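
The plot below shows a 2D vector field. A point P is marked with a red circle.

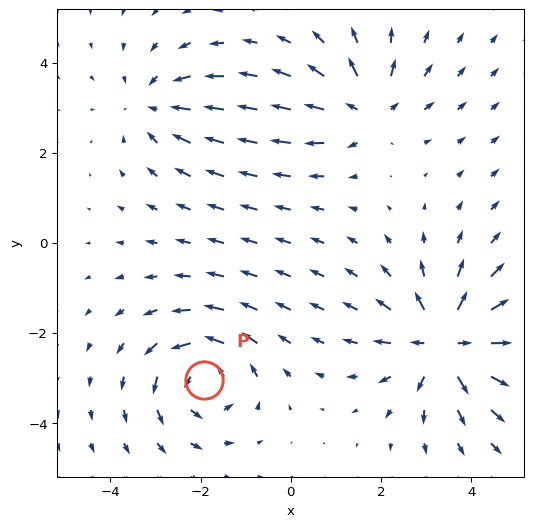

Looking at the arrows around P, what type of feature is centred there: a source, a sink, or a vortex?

vortex

At P (-1.9, -3.0) the arrows circulate counterclockwise. Divergence ≈0, curl about +5 — near-zero divergence with nonzero curl is a vortex.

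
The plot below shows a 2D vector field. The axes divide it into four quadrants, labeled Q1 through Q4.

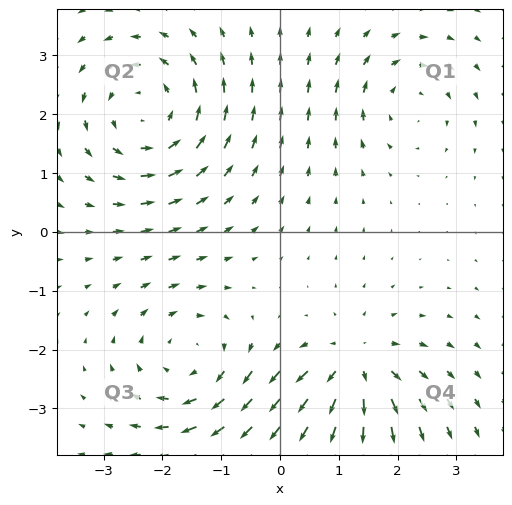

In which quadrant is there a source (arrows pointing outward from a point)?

Q4

The source sits at approximately (1.3, -2.3), which lies in quadrant Q4. The divergence there is about +5, positive as expected for a source.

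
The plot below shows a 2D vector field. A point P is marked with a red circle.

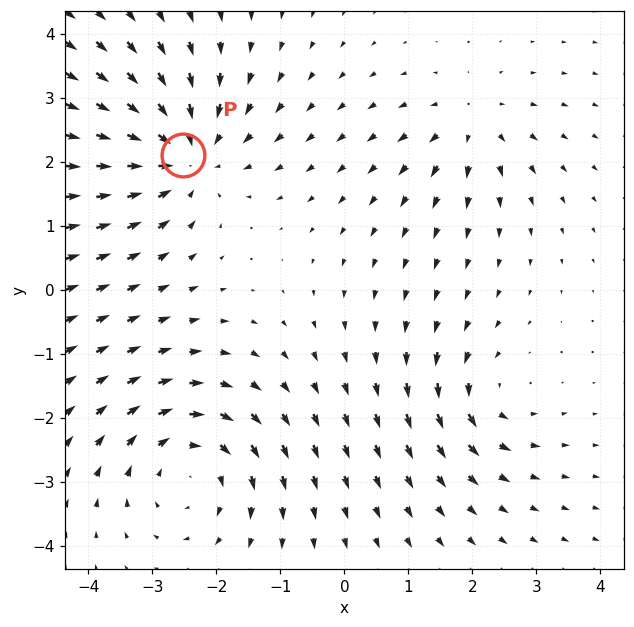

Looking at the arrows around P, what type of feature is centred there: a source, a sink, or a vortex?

At P (-2.5, 2.1) the arrows converge inward. Divergence about -5, curl ≈0 — negative divergence with near-zero curl is a sink.

sink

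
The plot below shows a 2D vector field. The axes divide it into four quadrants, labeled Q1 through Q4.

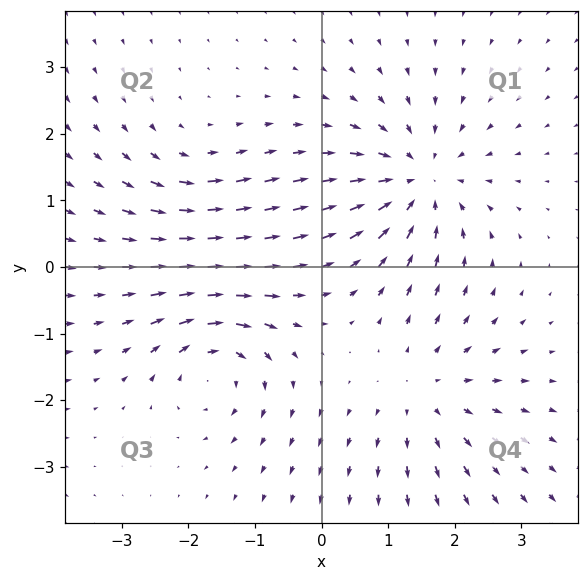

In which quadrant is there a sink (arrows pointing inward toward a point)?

The sink sits at approximately (1.4, 1.3), which lies in quadrant Q1. The divergence there is about -5, negative as expected for a sink.

Q1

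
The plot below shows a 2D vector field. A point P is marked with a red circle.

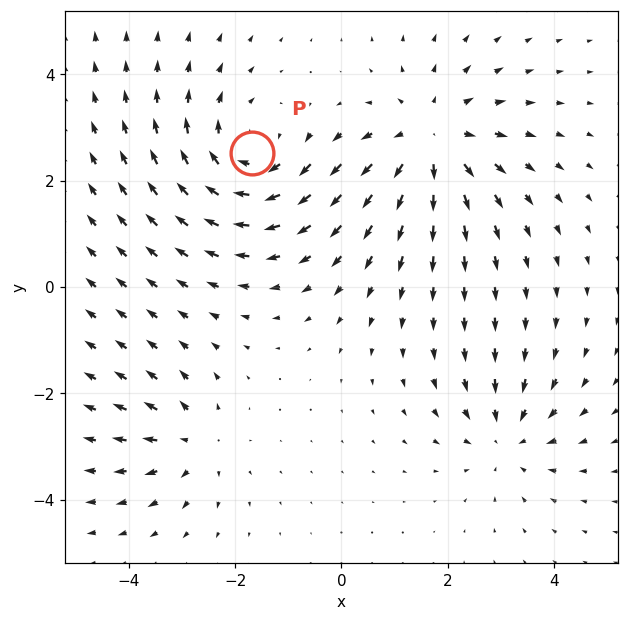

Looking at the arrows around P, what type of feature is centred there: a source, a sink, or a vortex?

At P (-1.7, 2.5) the arrows circulate clockwise. Divergence ≈0, curl about -4 — near-zero divergence with nonzero curl is a vortex.

vortex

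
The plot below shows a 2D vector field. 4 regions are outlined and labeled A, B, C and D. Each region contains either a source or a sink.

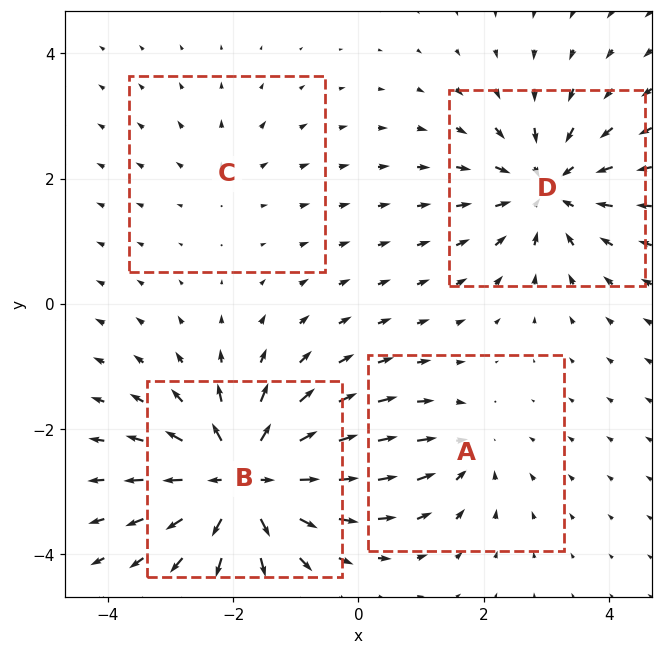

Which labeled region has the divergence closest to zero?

Divergence at each region's feature centre — A: about -3, B: about +8, C: about +2, D: about -6. Region C is closest to zero.

C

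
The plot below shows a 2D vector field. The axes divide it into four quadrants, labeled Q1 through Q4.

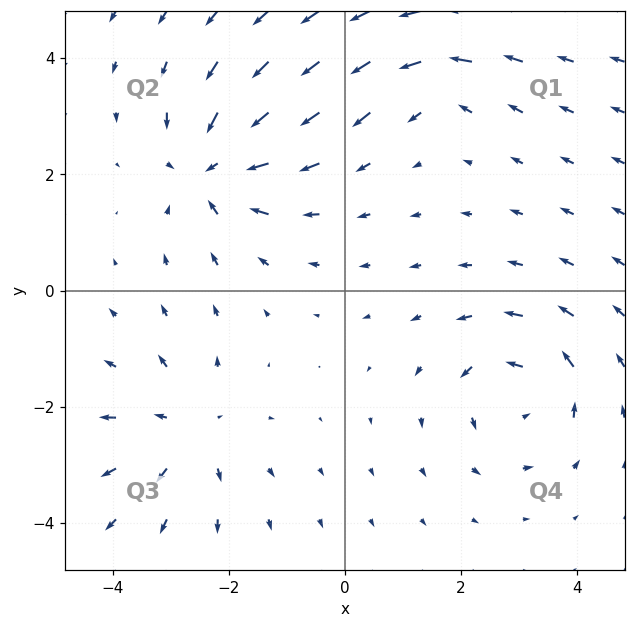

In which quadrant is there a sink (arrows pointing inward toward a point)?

Q2

The sink sits at approximately (-2.3, 2.1), which lies in quadrant Q2. The divergence there is about -6, negative as expected for a sink.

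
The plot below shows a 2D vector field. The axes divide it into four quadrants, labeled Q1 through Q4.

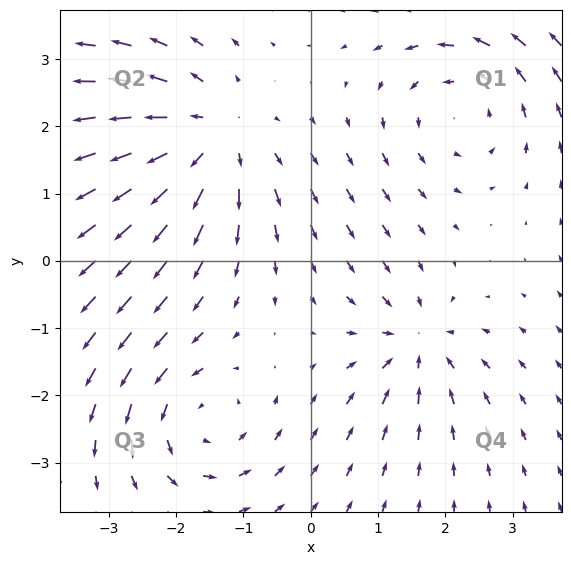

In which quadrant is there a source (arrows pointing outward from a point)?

The source sits at approximately (-1.5, 1.8), which lies in quadrant Q2. The divergence there is about +4, positive as expected for a source.

Q2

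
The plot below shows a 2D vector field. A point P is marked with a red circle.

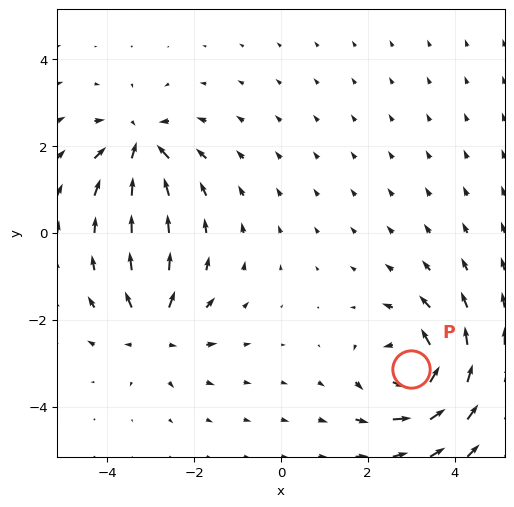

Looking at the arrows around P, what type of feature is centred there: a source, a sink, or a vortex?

vortex

At P (3.0, -3.1) the arrows circulate counterclockwise. Divergence ≈0, curl about +6 — near-zero divergence with nonzero curl is a vortex.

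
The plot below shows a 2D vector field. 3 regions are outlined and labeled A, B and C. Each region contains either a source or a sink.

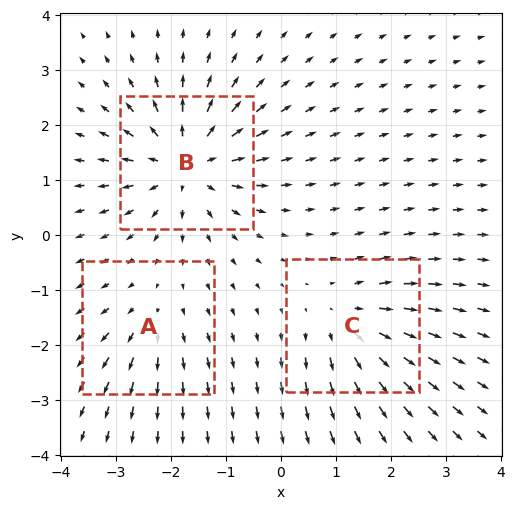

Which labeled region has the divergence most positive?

B

Divergence at each region's feature centre — A: about +2, B: about +6, C: about +4. Region B is most positive.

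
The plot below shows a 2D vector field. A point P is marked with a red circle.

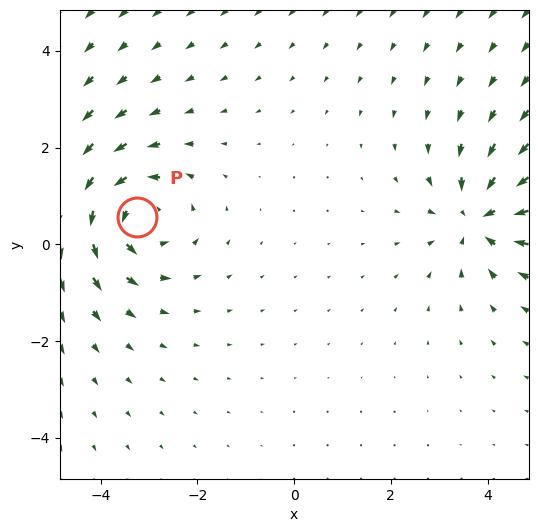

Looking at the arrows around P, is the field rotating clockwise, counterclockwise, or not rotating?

Near P at (-3.3, 0.6) the arrows circulate counterclockwise. The curl (z-component) there is about +5; positive curl means counterclockwise rotation.

counterclockwise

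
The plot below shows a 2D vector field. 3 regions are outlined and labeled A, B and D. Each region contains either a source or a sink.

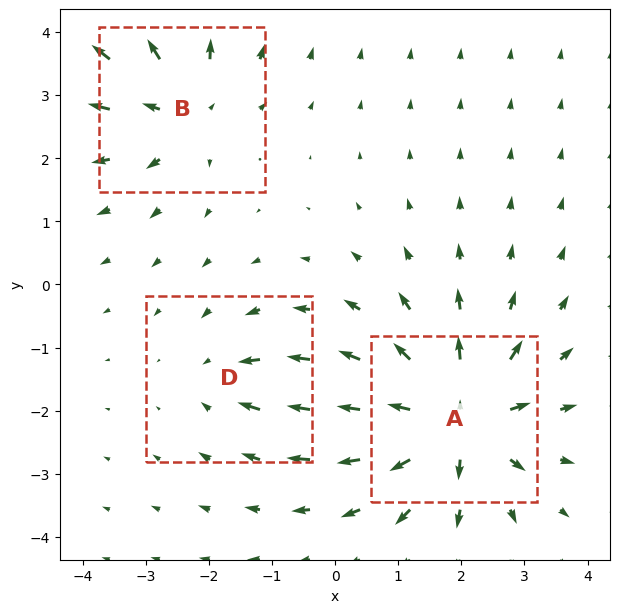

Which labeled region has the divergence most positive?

A

Divergence at each region's feature centre — A: about +6, B: about +4, D: about -2. Region A is most positive.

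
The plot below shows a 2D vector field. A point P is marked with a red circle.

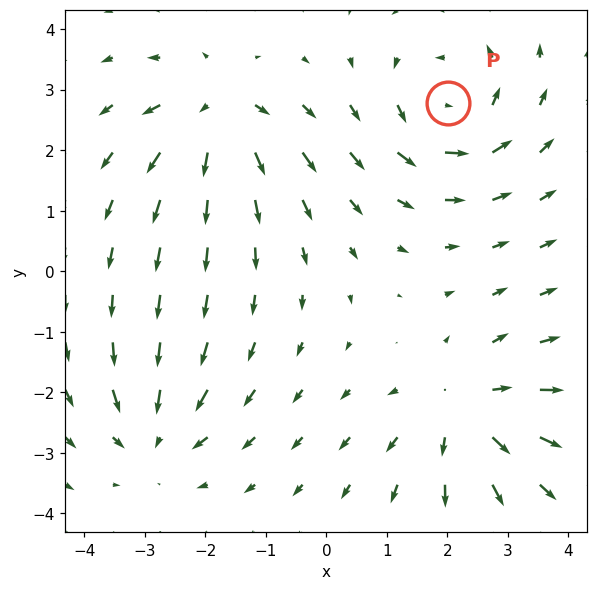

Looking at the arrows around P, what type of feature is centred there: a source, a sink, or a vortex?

vortex

At P (2.0, 2.8) the arrows circulate counterclockwise. Divergence ≈0, curl about +5 — near-zero divergence with nonzero curl is a vortex.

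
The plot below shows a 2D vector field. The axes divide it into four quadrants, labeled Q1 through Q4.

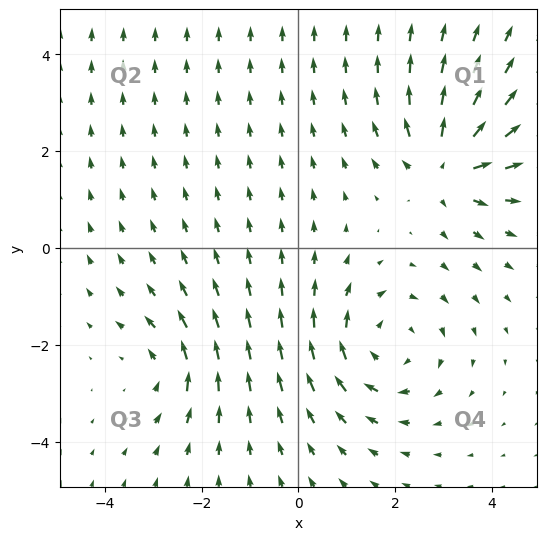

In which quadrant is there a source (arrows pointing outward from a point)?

The source sits at approximately (3.0, 1.7), which lies in quadrant Q1. The divergence there is about +5, positive as expected for a source.

Q1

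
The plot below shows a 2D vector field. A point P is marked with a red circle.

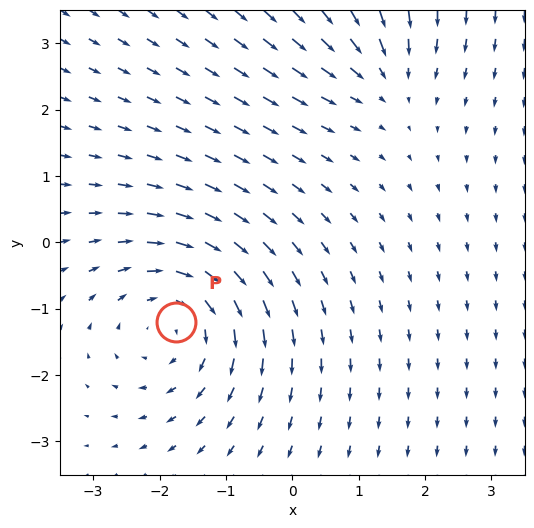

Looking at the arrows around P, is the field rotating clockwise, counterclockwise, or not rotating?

clockwise

Near P at (-1.8, -1.2) the arrows circulate clockwise. The curl (z-component) there is about -4; negative curl means clockwise rotation.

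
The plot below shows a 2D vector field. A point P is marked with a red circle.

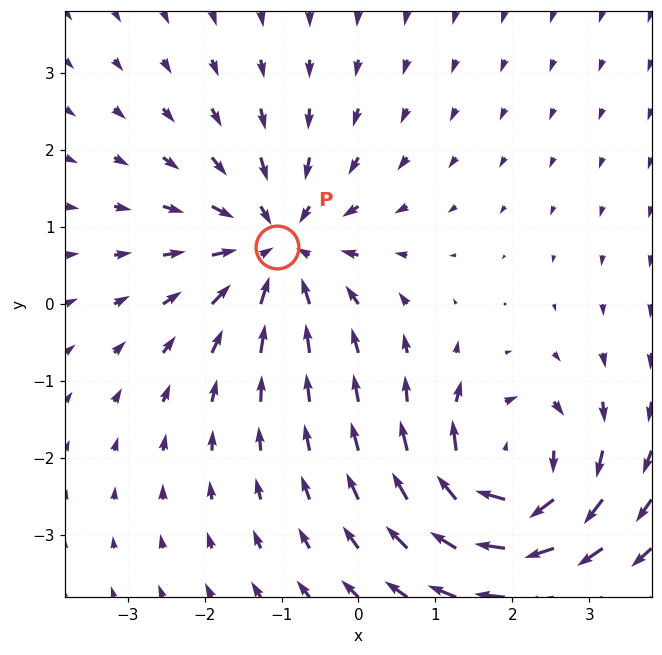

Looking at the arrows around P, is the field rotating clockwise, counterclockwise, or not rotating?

not rotating

Near P at (-1.1, 0.7) the arrows show no circulation. The curl there is ≈0.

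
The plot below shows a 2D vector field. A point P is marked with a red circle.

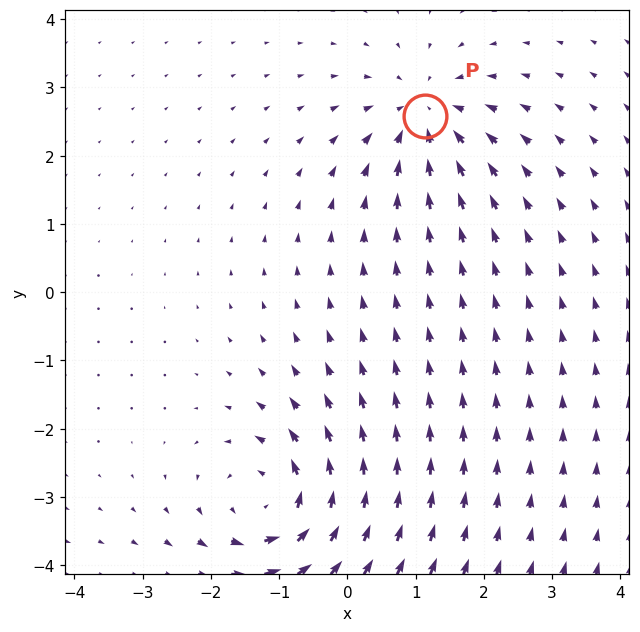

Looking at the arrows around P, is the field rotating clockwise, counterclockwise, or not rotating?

Near P at (1.1, 2.6) the arrows show no circulation. The curl there is ≈0.

not rotating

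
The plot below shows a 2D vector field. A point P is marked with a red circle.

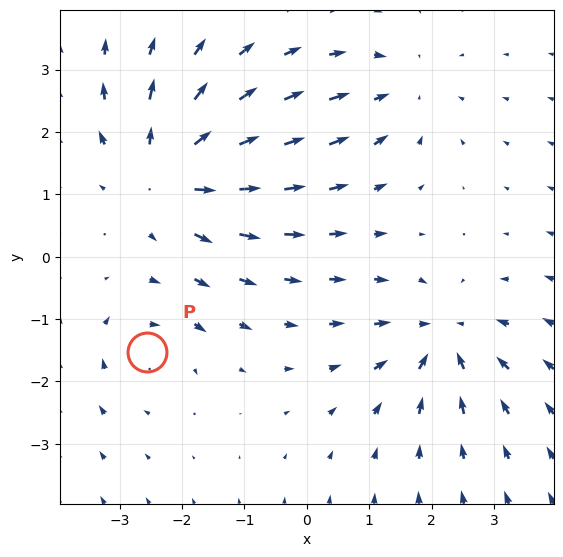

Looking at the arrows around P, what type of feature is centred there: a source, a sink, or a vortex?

At P (-2.6, -1.5) the arrows circulate clockwise. Divergence ≈0, curl about -3 — near-zero divergence with nonzero curl is a vortex.

vortex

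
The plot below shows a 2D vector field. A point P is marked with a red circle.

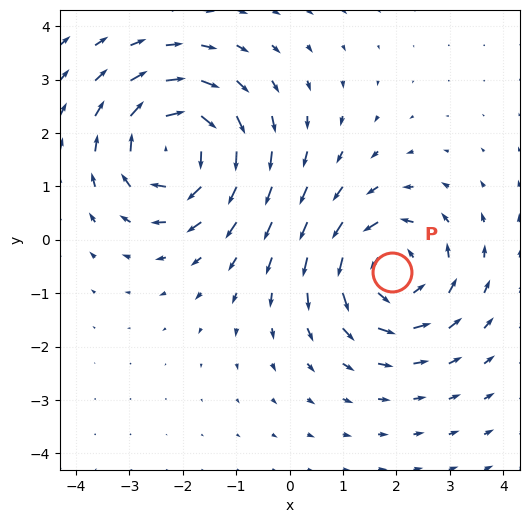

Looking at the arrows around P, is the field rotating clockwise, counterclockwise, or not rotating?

Near P at (1.9, -0.6) the arrows circulate counterclockwise. The curl (z-component) there is about +4; positive curl means counterclockwise rotation.

counterclockwise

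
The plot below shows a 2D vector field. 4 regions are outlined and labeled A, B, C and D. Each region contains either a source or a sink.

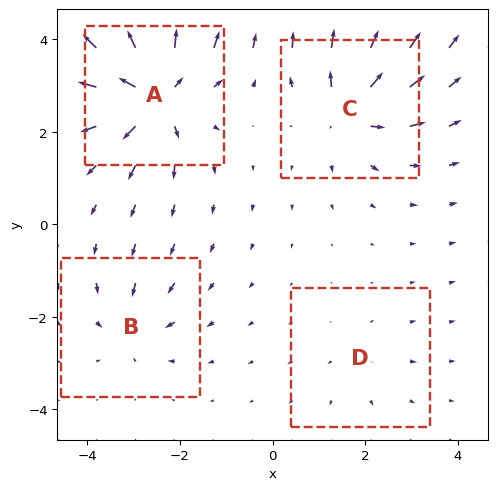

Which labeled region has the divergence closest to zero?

Divergence at each region's feature centre — A: about +8, B: about -4, C: about +6, D: about +2. Region D is closest to zero.

D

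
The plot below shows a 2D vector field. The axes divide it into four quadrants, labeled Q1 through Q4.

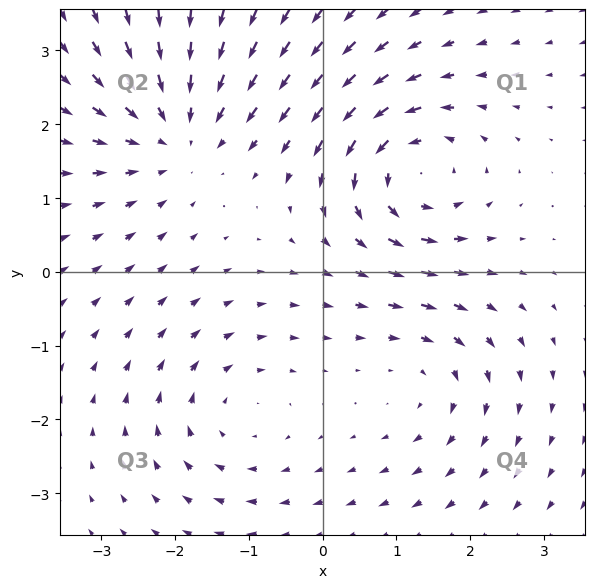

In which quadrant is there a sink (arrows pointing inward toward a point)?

The sink sits at approximately (-2.0, 1.9), which lies in quadrant Q2. The divergence there is about -4, negative as expected for a sink.

Q2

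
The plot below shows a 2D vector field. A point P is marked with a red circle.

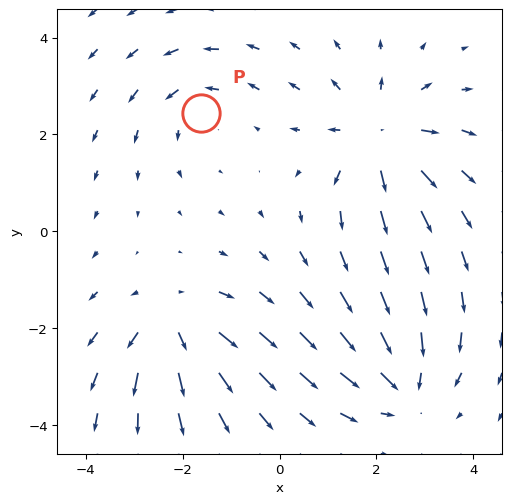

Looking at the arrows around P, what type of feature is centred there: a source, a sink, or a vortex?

At P (-1.6, 2.4) the arrows circulate counterclockwise. Divergence ≈0, curl about +3 — near-zero divergence with nonzero curl is a vortex.

vortex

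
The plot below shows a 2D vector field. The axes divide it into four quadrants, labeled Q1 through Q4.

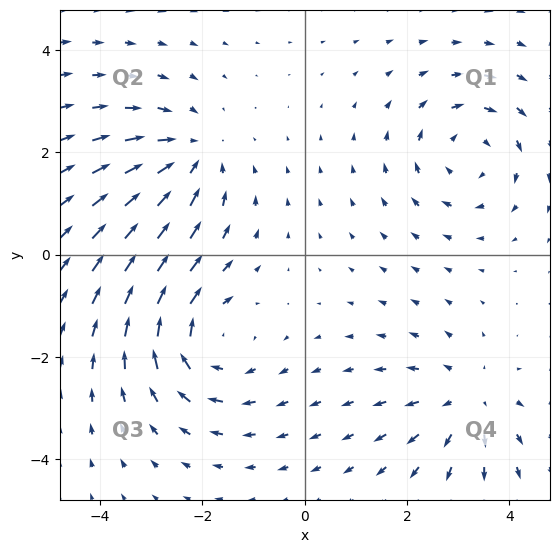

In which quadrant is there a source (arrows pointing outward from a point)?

The source sits at approximately (3.2, -2.9), which lies in quadrant Q4. The divergence there is about +3, positive as expected for a source.

Q4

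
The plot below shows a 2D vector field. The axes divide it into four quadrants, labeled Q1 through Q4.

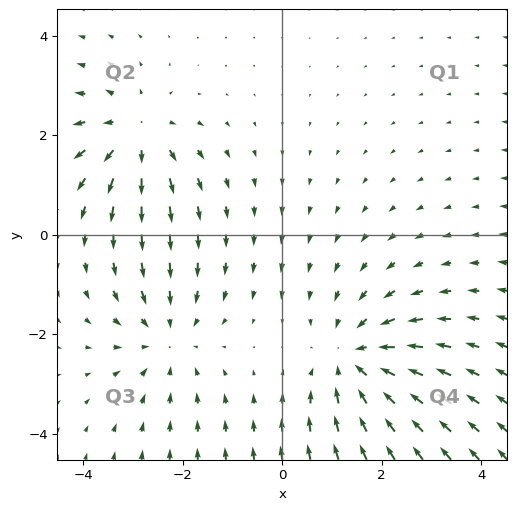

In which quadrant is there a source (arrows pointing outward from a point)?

Q2

The source sits at approximately (-2.9, 2.0), which lies in quadrant Q2. The divergence there is about +3, positive as expected for a source.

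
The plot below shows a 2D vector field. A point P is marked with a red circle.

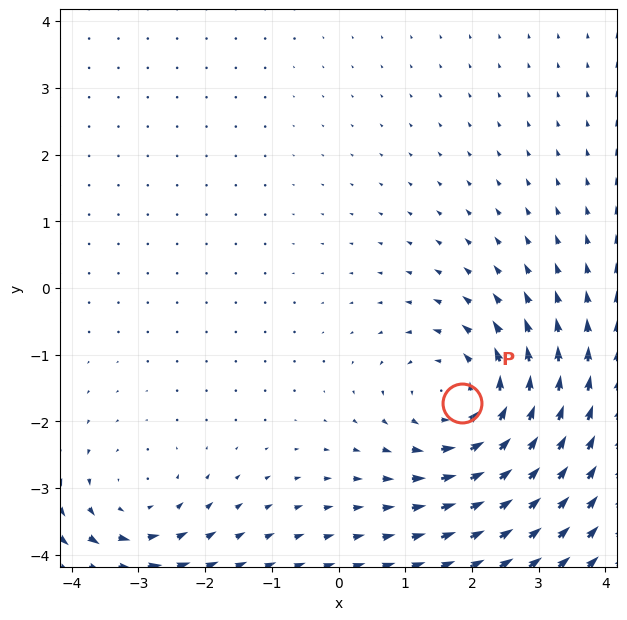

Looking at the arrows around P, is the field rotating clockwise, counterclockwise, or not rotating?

Near P at (1.9, -1.7) the arrows circulate counterclockwise. The curl (z-component) there is about +4; positive curl means counterclockwise rotation.

counterclockwise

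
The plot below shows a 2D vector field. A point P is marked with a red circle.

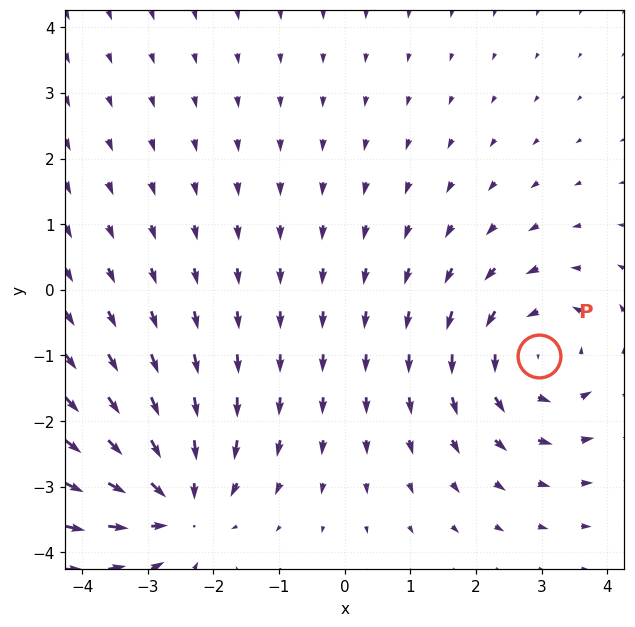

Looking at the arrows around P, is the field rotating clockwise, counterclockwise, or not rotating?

counterclockwise

Near P at (3.0, -1.0) the arrows circulate counterclockwise. The curl (z-component) there is about +4; positive curl means counterclockwise rotation.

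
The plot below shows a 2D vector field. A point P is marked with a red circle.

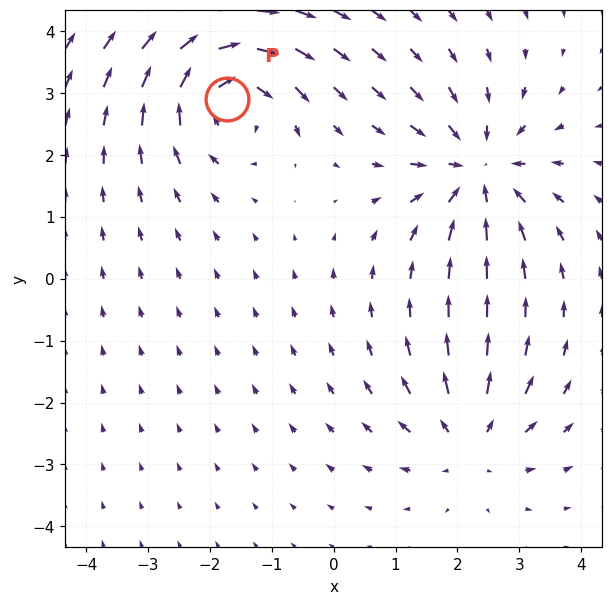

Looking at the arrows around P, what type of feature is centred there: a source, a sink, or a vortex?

vortex

At P (-1.7, 2.9) the arrows circulate clockwise. Divergence ≈0, curl about -4 — near-zero divergence with nonzero curl is a vortex.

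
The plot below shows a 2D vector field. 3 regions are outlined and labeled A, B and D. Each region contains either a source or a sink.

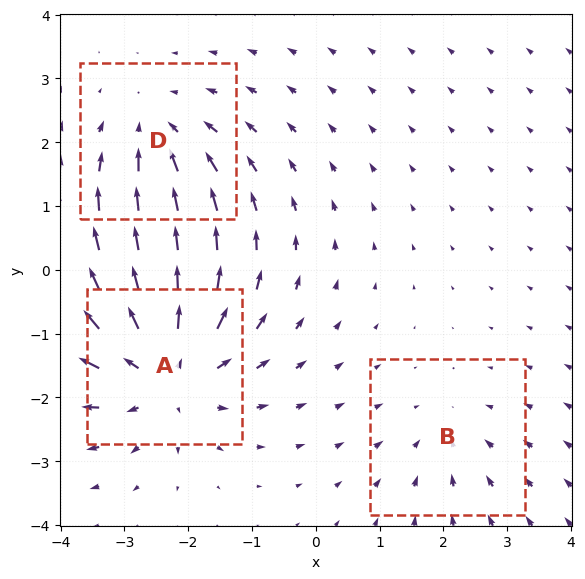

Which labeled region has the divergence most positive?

A

Divergence at each region's feature centre — A: about +4, B: about -2, D: about -3. Region A is most positive.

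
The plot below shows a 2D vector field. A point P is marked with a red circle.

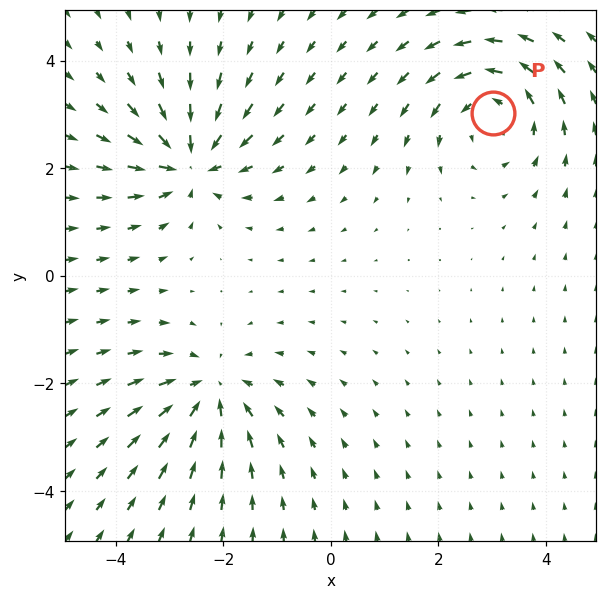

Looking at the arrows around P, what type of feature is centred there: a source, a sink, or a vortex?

At P (3.0, 3.0) the arrows circulate counterclockwise. Divergence ≈0, curl about +4 — near-zero divergence with nonzero curl is a vortex.

vortex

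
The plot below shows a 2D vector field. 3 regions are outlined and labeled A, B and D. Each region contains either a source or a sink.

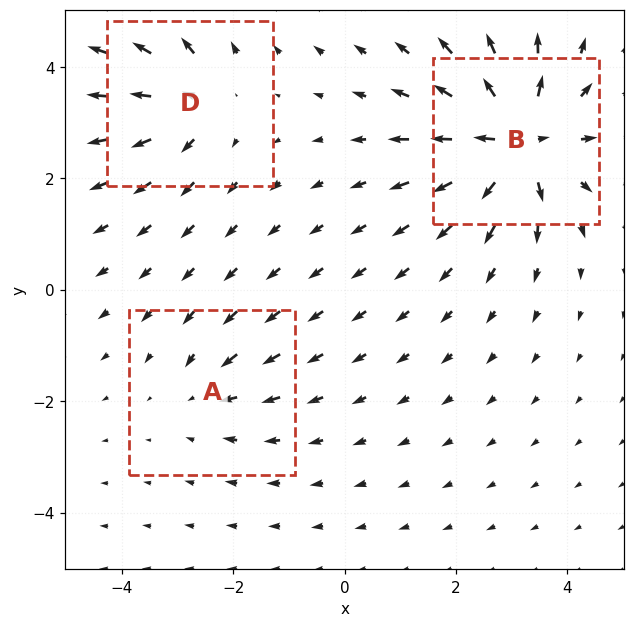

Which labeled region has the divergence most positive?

Divergence at each region's feature centre — A: about -2, B: about +6, D: about +4. Region B is most positive.

B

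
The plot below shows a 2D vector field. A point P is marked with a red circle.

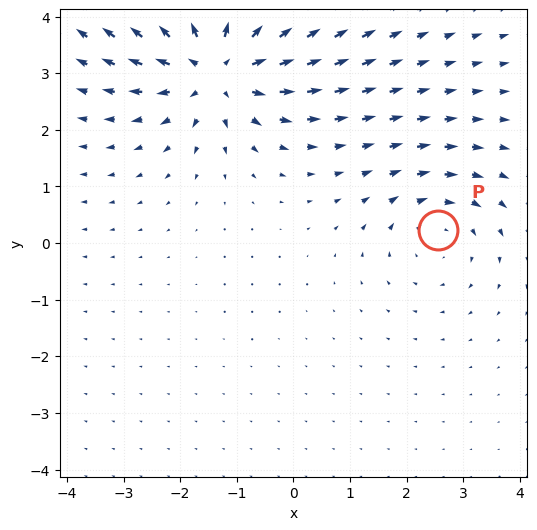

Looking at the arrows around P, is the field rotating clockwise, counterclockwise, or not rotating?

Near P at (2.6, 0.2) the arrows circulate clockwise. The curl (z-component) there is about -2; negative curl means clockwise rotation.

clockwise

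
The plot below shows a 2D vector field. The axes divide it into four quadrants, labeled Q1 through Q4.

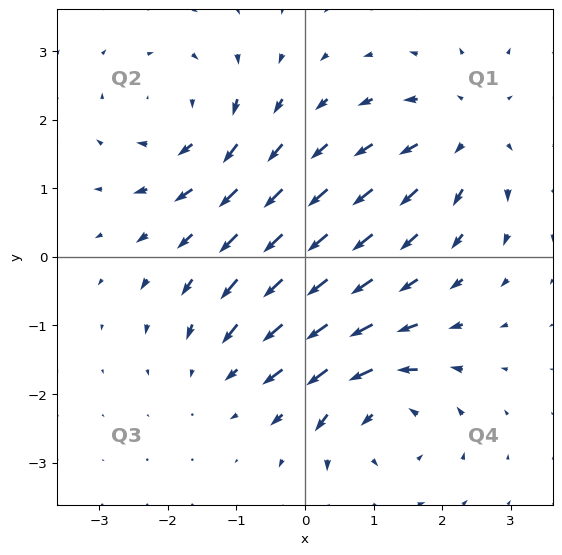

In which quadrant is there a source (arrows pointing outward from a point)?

The source sits at approximately (2.4, 1.8), which lies in quadrant Q1. The divergence there is about +4, positive as expected for a source.

Q1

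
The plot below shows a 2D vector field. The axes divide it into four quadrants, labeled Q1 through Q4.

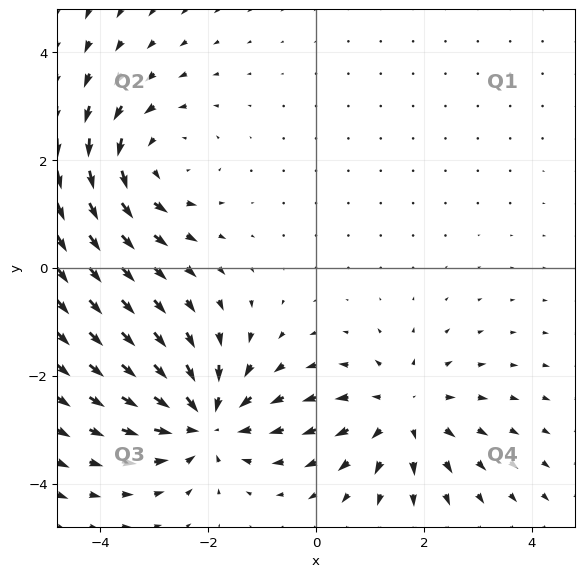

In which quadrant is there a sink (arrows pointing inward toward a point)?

Q3

The sink sits at approximately (-2.0, -2.8), which lies in quadrant Q3. The divergence there is about -5, negative as expected for a sink.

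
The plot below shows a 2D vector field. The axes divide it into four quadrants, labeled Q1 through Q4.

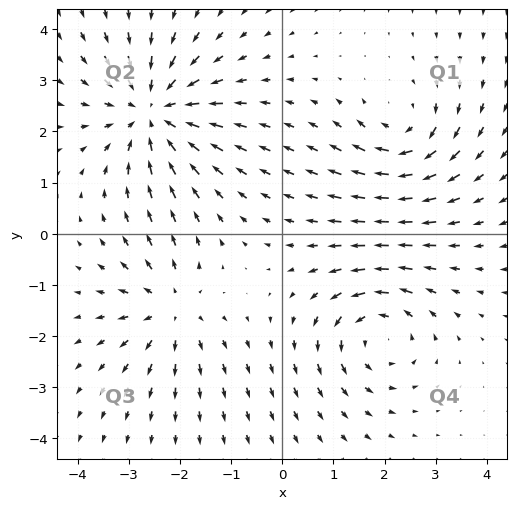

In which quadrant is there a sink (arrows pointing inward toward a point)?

Q2

The sink sits at approximately (-2.5, 2.4), which lies in quadrant Q2. The divergence there is about -4, negative as expected for a sink.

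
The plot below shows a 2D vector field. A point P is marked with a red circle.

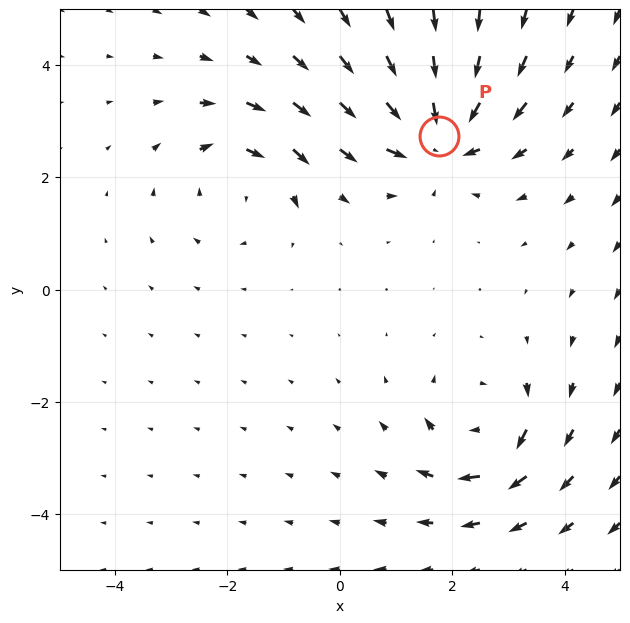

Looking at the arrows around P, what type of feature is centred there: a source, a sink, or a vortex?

sink

At P (1.8, 2.7) the arrows converge inward. Divergence about -6, curl ≈0 — negative divergence with near-zero curl is a sink.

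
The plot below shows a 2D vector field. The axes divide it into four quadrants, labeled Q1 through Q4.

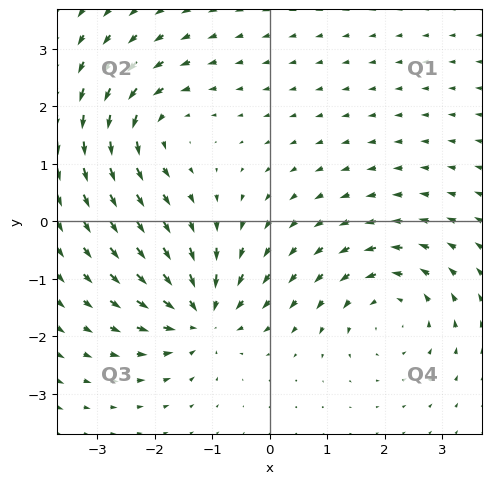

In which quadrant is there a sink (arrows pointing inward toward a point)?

The sink sits at approximately (-1.2, -1.6), which lies in quadrant Q3. The divergence there is about -6, negative as expected for a sink.

Q3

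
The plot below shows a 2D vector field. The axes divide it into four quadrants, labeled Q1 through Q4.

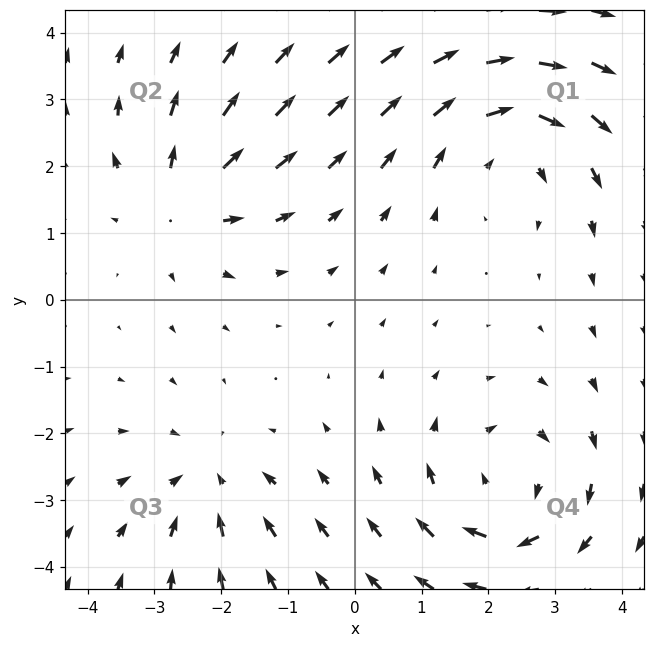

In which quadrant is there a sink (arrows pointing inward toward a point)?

Q3

The sink sits at approximately (-2.2, -2.7), which lies in quadrant Q3. The divergence there is about -3, negative as expected for a sink.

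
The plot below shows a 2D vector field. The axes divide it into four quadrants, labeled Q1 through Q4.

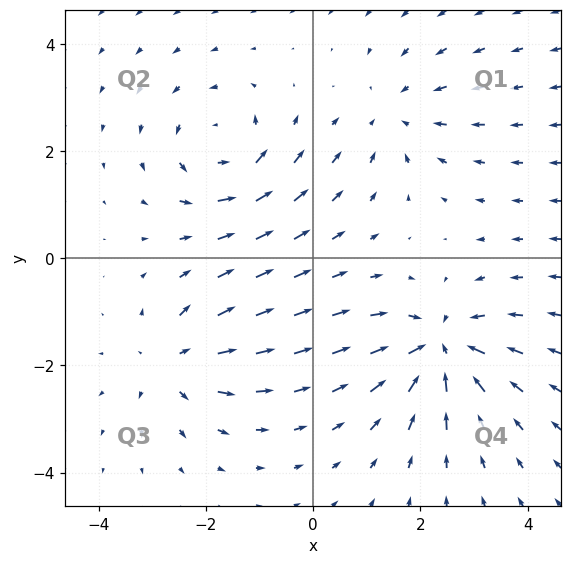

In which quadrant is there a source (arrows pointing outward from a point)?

The source sits at approximately (-2.6, -2.0), which lies in quadrant Q3. The divergence there is about +4, positive as expected for a source.

Q3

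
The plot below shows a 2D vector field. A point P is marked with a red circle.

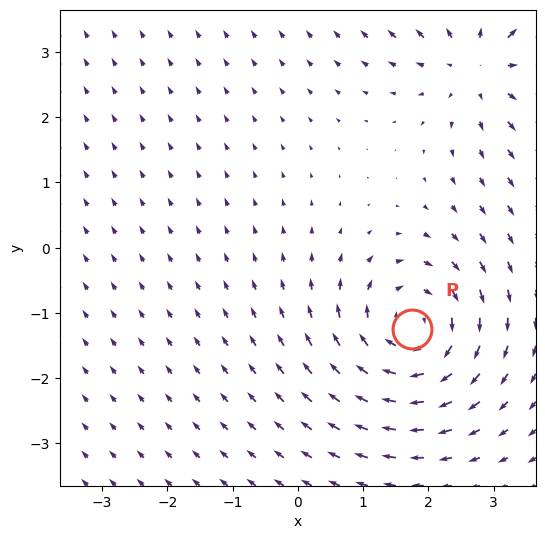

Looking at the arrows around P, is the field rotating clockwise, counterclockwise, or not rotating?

clockwise

Near P at (1.8, -1.3) the arrows circulate clockwise. The curl (z-component) there is about -6; negative curl means clockwise rotation.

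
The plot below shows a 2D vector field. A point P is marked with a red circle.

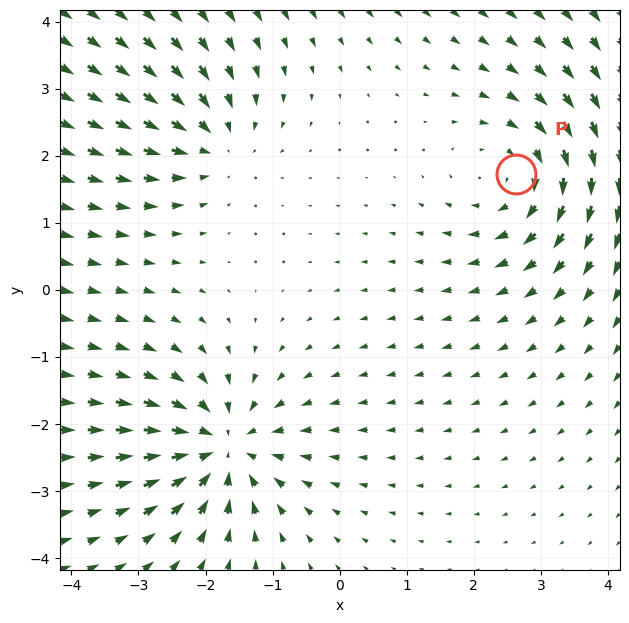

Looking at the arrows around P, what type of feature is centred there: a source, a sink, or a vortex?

vortex

At P (2.6, 1.7) the arrows circulate clockwise. Divergence ≈0, curl about -4 — near-zero divergence with nonzero curl is a vortex.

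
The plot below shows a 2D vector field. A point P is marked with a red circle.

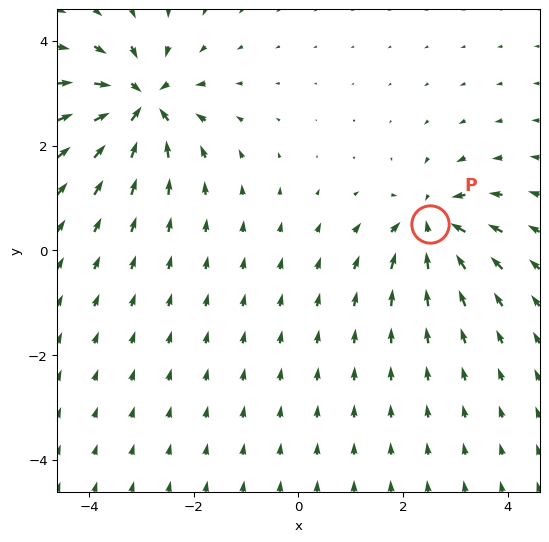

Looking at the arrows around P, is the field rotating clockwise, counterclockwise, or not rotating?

not rotating

Near P at (2.5, 0.5) the arrows show no circulation. The curl there is ≈0.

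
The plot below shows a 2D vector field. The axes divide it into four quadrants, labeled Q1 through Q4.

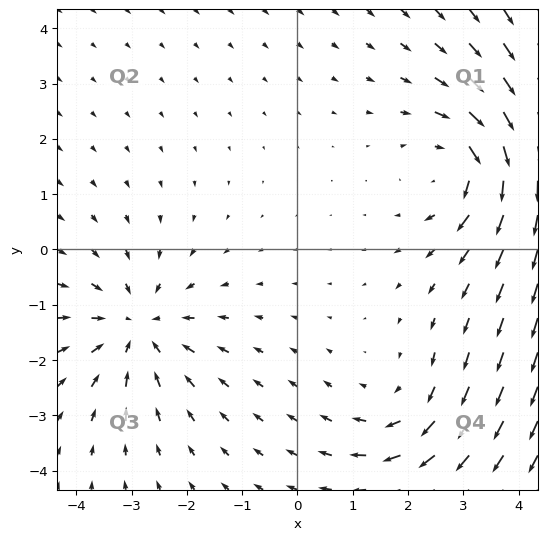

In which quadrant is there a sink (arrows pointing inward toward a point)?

The sink sits at approximately (-2.9, -1.4), which lies in quadrant Q3. The divergence there is about -4, negative as expected for a sink.

Q3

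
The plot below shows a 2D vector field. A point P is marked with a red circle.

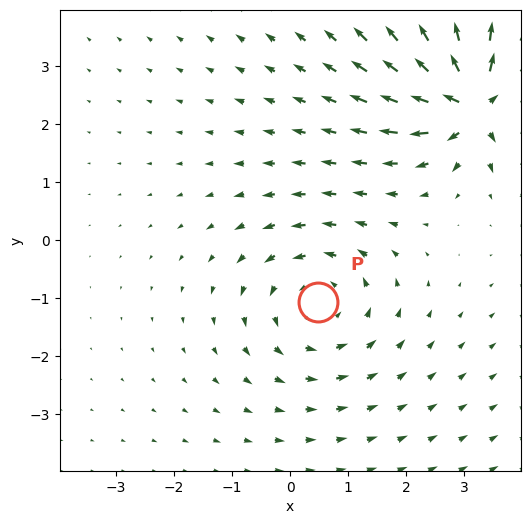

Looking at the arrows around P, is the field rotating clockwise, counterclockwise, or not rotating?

counterclockwise

Near P at (0.5, -1.1) the arrows circulate counterclockwise. The curl (z-component) there is about +3; positive curl means counterclockwise rotation.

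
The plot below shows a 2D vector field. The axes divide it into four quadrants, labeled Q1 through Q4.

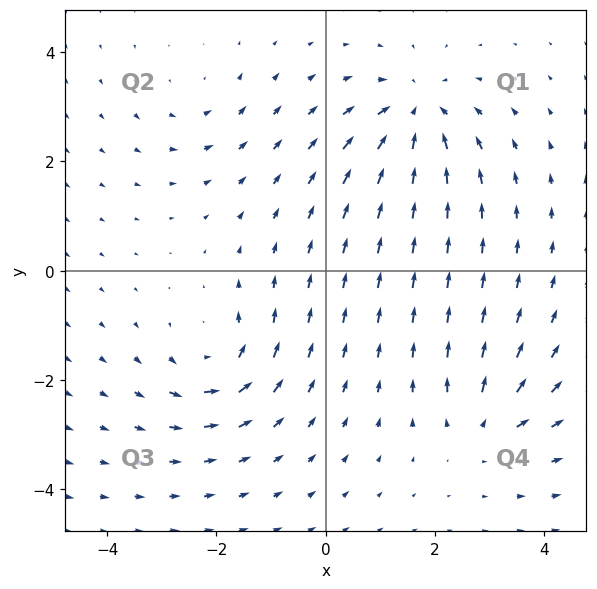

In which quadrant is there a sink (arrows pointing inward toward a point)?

Q1

The sink sits at approximately (1.7, 2.9), which lies in quadrant Q1. The divergence there is about -5, negative as expected for a sink.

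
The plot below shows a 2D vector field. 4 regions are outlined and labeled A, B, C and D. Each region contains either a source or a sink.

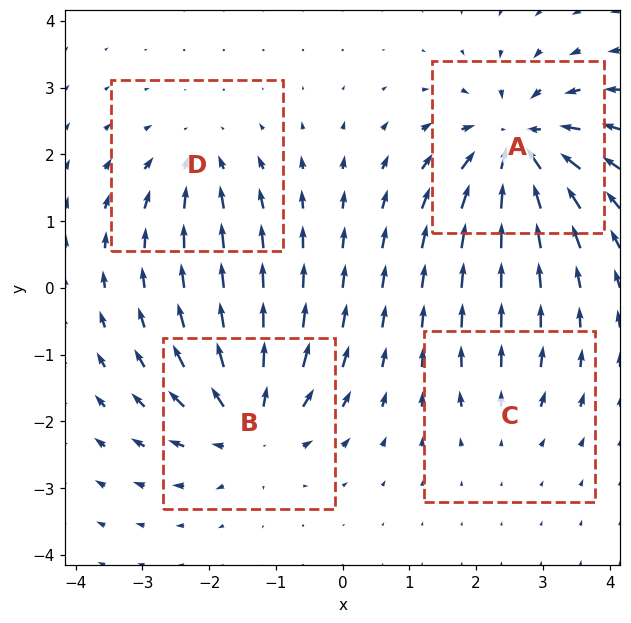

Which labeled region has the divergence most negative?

Divergence at each region's feature centre — A: about -8, B: about +6, C: about +3, D: about -4. Region A is most negative.

A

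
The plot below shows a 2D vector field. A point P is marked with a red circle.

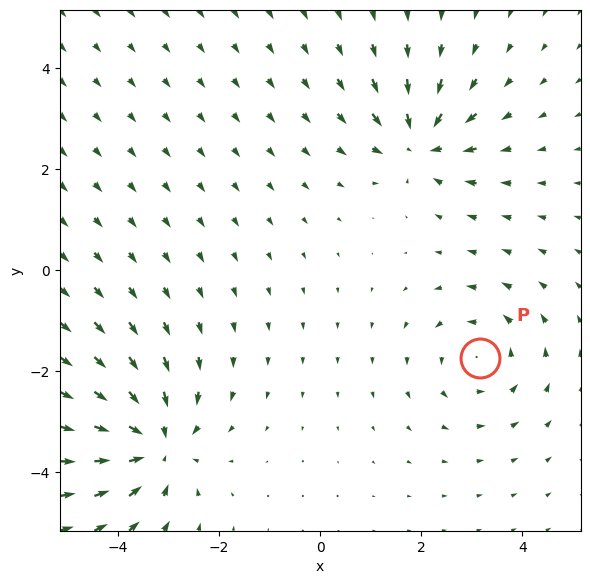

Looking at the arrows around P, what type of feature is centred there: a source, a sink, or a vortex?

vortex

At P (3.2, -1.7) the arrows circulate counterclockwise. Divergence ≈0, curl about +3 — near-zero divergence with nonzero curl is a vortex.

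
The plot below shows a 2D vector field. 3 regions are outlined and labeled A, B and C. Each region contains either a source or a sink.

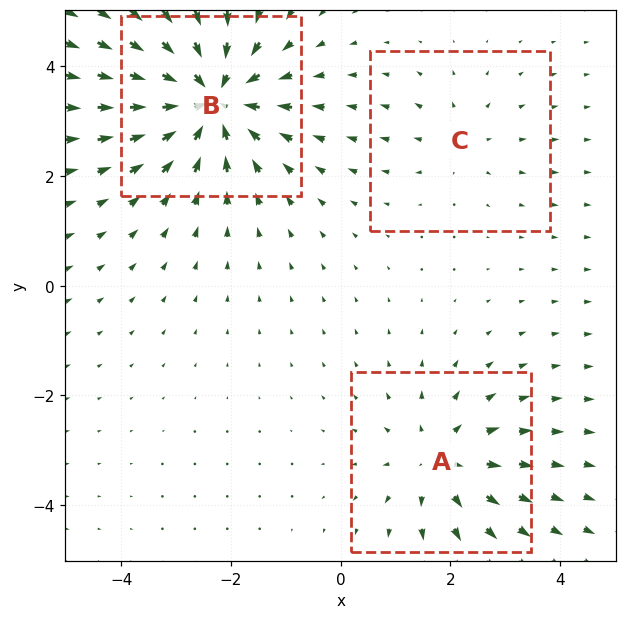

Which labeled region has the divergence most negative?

Divergence at each region's feature centre — A: about +3, B: about -5, C: about +2. Region B is most negative.

B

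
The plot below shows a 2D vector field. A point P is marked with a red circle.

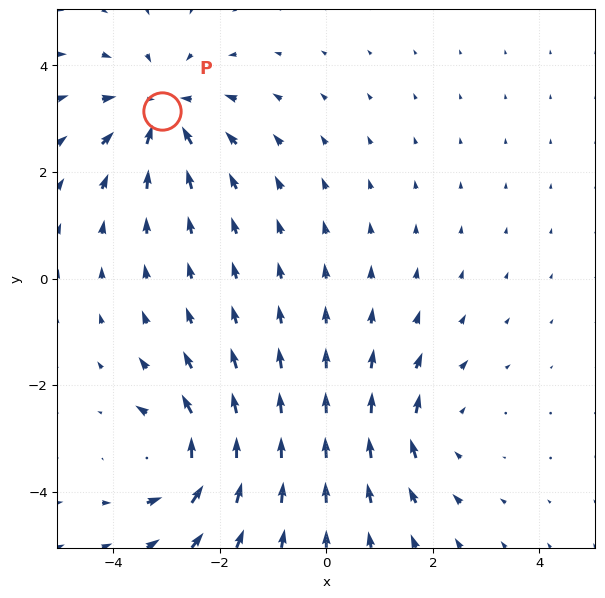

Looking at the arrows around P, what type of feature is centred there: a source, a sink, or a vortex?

At P (-3.1, 3.1) the arrows converge inward. Divergence about -5, curl ≈0 — negative divergence with near-zero curl is a sink.

sink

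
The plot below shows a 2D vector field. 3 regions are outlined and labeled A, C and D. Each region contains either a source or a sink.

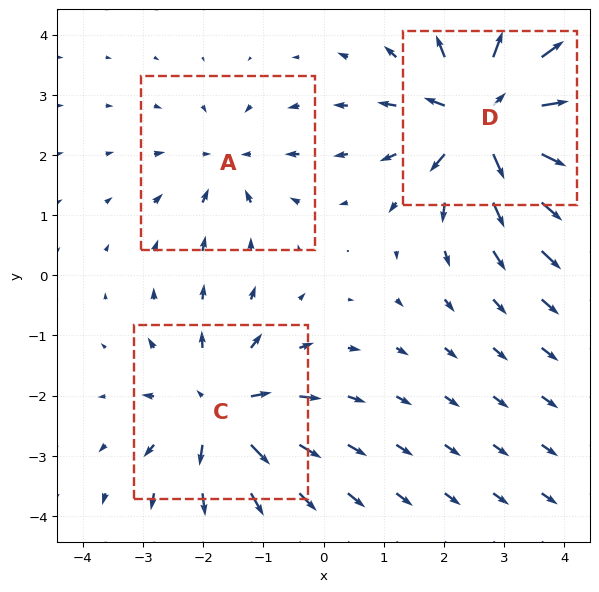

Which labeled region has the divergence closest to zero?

A

Divergence at each region's feature centre — A: about -2, C: about +4, D: about +6. Region A is closest to zero.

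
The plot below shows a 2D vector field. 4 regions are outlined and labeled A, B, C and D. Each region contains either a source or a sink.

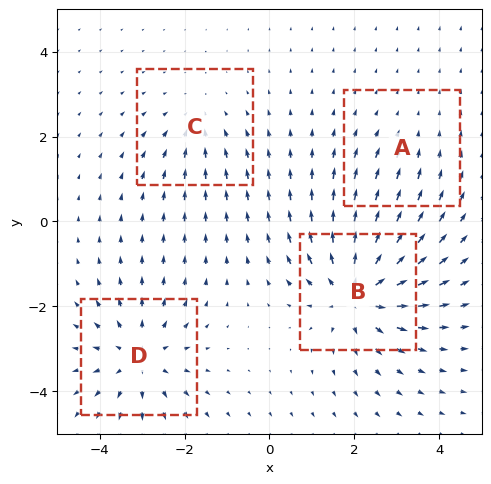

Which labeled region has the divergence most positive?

Divergence at each region's feature centre — A: about -2, B: about +7, C: about -3, D: about +5. Region B is most positive.

B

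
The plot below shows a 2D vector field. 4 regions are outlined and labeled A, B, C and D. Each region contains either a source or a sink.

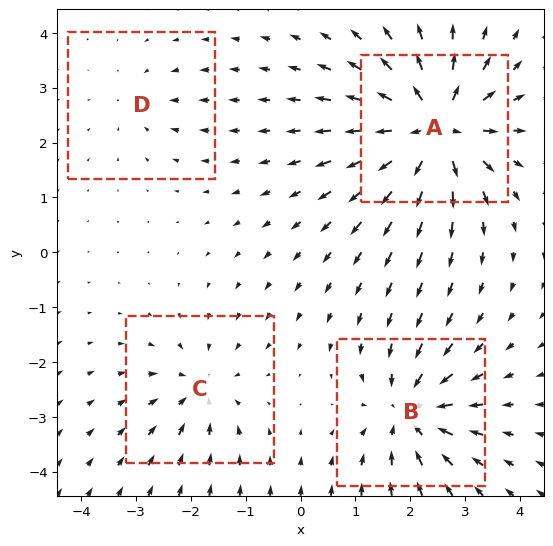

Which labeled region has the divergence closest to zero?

Divergence at each region's feature centre — A: about +8, B: about -6, C: about -4, D: about -2. Region D is closest to zero.

D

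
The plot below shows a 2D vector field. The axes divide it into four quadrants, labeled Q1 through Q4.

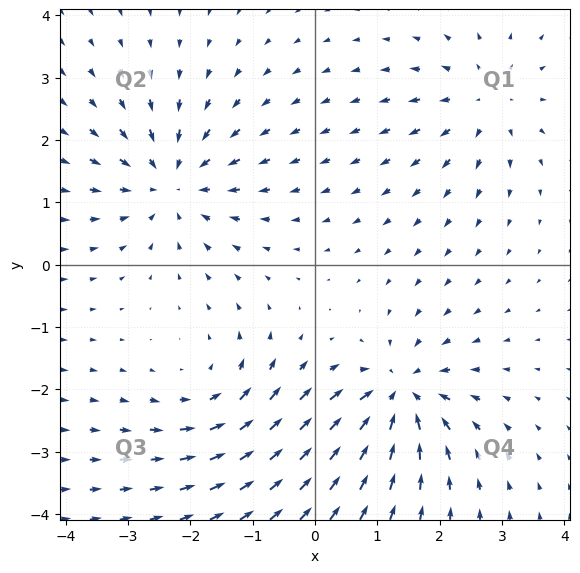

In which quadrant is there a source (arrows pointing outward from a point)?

The source sits at approximately (2.7, 2.6), which lies in quadrant Q1. The divergence there is about +4, positive as expected for a source.

Q1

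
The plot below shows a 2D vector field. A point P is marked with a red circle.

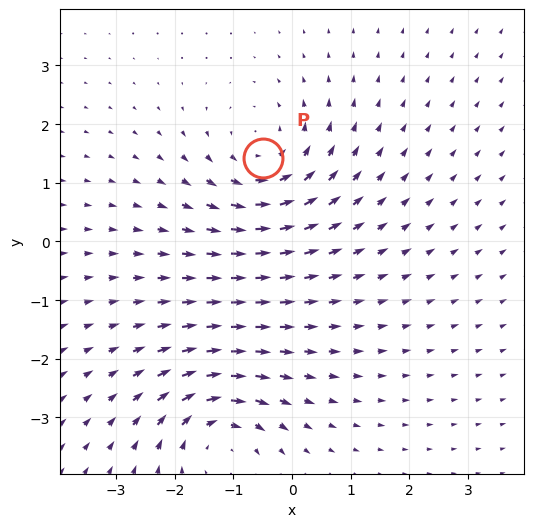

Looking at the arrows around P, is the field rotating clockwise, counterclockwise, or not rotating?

counterclockwise

Near P at (-0.5, 1.4) the arrows circulate counterclockwise. The curl (z-component) there is about +4; positive curl means counterclockwise rotation.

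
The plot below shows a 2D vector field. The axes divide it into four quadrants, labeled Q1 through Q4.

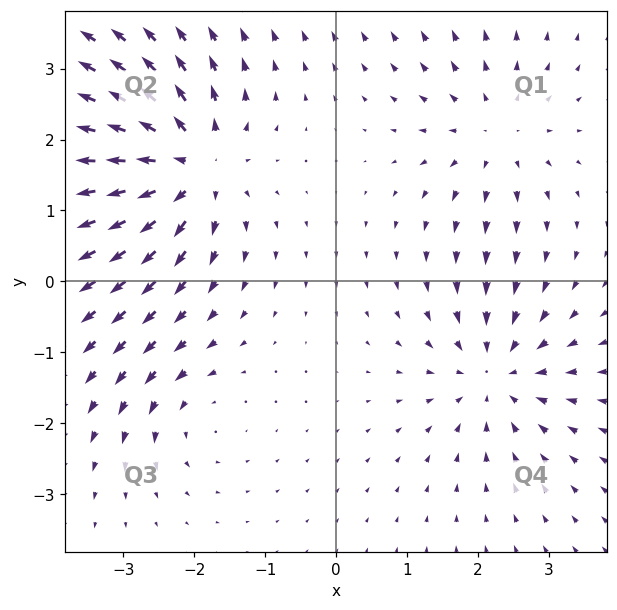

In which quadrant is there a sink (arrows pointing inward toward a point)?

The sink sits at approximately (2.2, -1.3), which lies in quadrant Q4. The divergence there is about -4, negative as expected for a sink.

Q4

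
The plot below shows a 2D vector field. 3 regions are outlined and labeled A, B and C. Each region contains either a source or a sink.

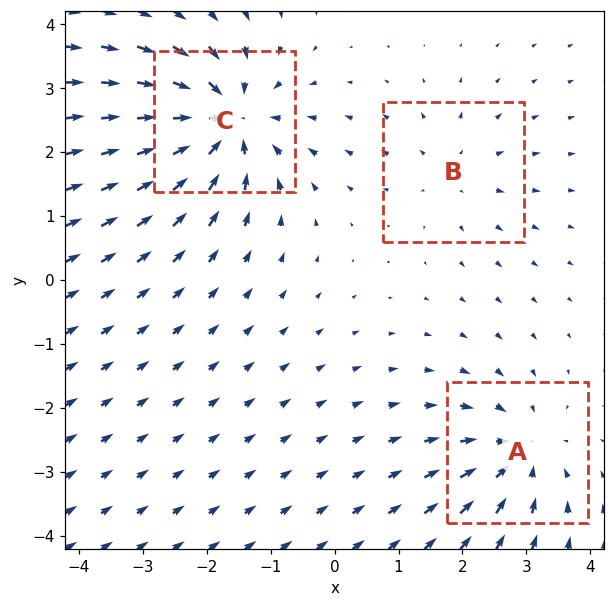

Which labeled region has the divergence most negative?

C

Divergence at each region's feature centre — A: about -4, B: about +2, C: about -5. Region C is most negative.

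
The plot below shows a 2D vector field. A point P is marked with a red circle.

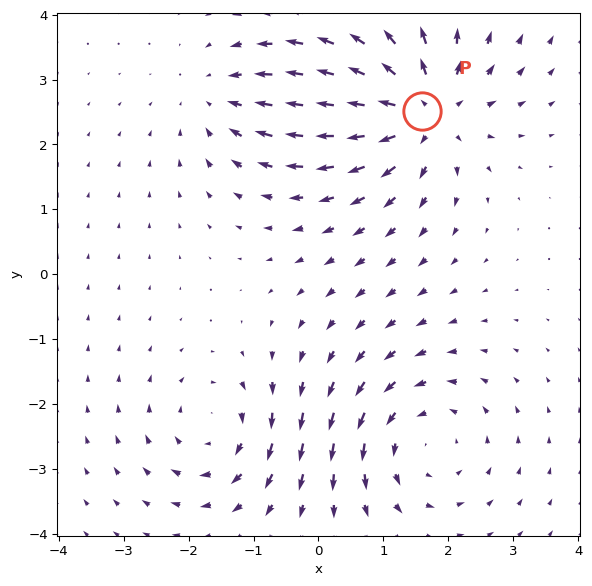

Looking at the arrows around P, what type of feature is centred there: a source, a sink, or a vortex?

At P (1.6, 2.5) the arrows spread outward. Divergence about +6, curl ≈0 — positive divergence with near-zero curl is a source.

source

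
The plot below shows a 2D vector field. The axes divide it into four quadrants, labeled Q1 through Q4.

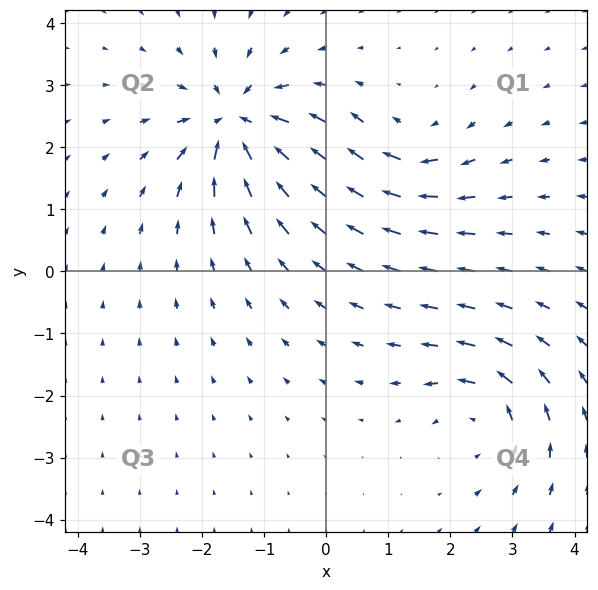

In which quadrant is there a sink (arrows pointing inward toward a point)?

Q2

The sink sits at approximately (-1.5, 2.4), which lies in quadrant Q2. The divergence there is about -6, negative as expected for a sink.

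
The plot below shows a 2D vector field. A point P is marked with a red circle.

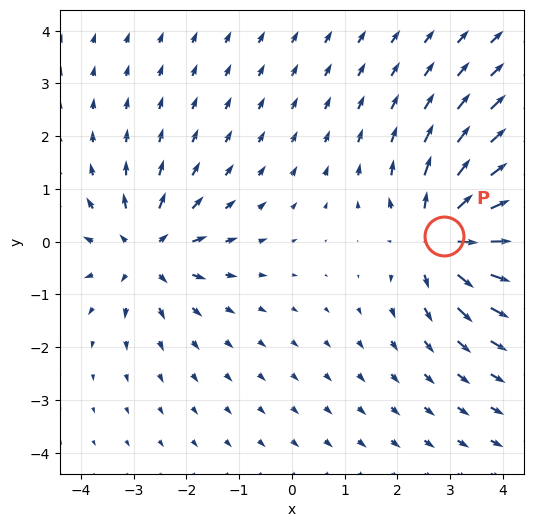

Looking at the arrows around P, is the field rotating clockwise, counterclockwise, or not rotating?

Near P at (2.9, 0.1) the arrows show no circulation. The curl there is ≈0.

not rotating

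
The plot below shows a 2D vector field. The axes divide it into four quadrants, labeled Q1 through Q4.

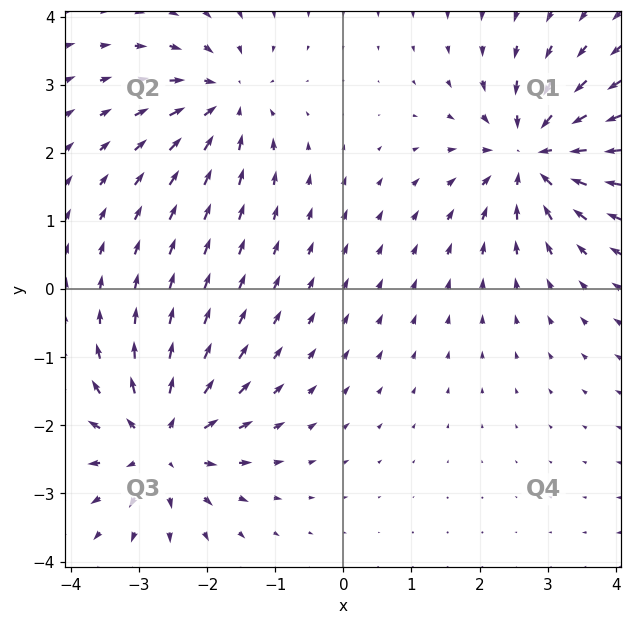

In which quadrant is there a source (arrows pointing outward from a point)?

The source sits at approximately (-2.7, -2.3), which lies in quadrant Q3. The divergence there is about +5, positive as expected for a source.

Q3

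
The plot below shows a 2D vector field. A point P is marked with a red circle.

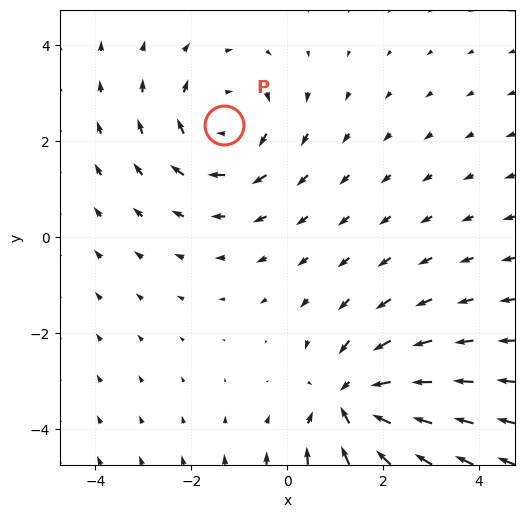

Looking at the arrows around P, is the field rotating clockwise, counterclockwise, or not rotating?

clockwise

Near P at (-1.3, 2.3) the arrows circulate clockwise. The curl (z-component) there is about -2; negative curl means clockwise rotation.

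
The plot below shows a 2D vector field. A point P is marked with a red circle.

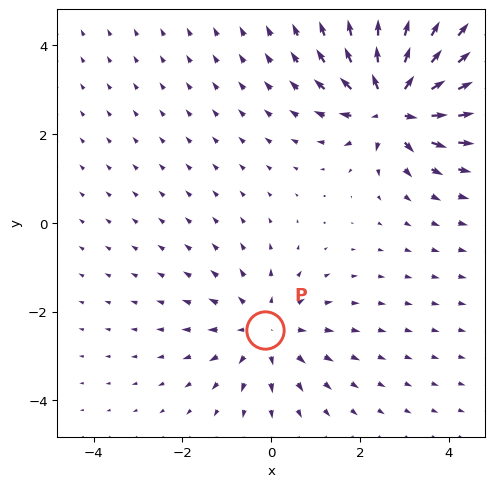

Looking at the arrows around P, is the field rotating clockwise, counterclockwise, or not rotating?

Near P at (-0.1, -2.4) the arrows show no circulation. The curl there is ≈0.

not rotating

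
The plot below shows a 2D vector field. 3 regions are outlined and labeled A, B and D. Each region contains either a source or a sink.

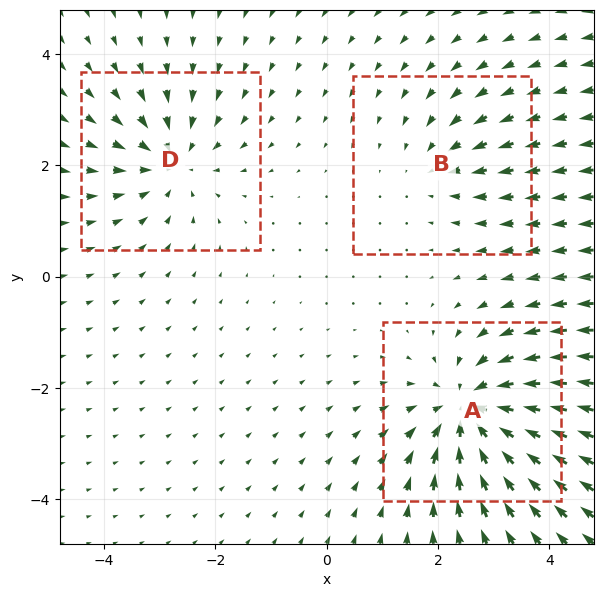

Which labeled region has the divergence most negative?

Divergence at each region's feature centre — A: about -5, B: about -2, D: about -3. Region A is most negative.

A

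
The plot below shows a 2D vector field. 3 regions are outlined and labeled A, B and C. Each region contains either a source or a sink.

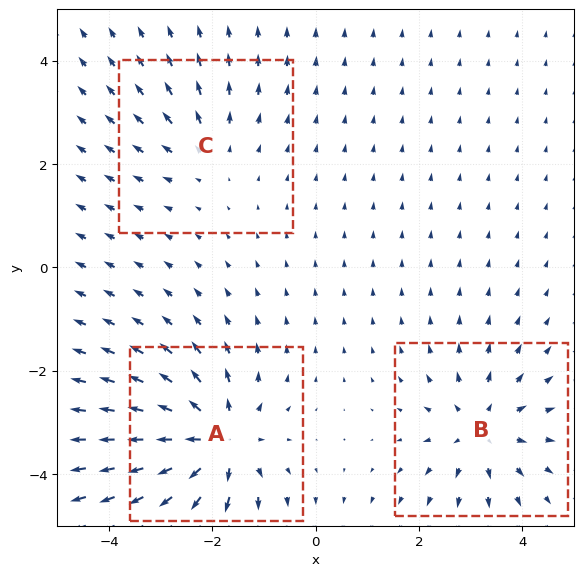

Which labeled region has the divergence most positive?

Divergence at each region's feature centre — A: about +5, B: about +4, C: about +2. Region A is most positive.

A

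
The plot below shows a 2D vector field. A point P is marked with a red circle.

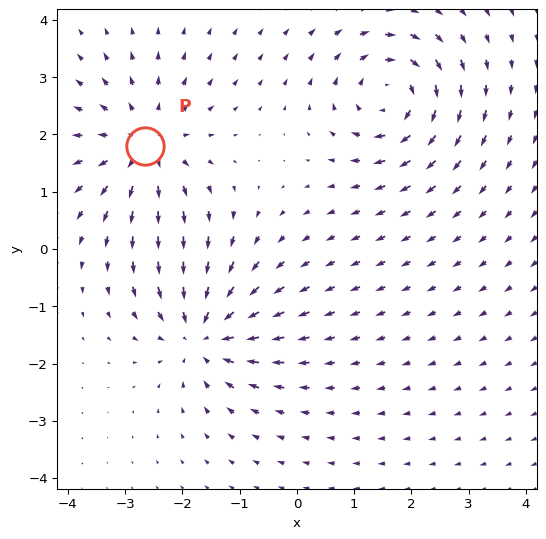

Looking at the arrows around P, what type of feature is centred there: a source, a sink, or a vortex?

source

At P (-2.7, 1.8) the arrows spread outward. Divergence about +5, curl ≈0 — positive divergence with near-zero curl is a source.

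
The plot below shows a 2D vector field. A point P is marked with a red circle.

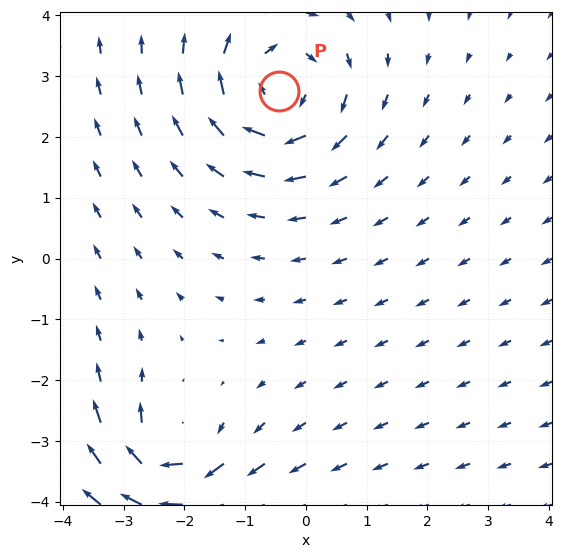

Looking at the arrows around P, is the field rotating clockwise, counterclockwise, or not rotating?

Near P at (-0.4, 2.8) the arrows circulate clockwise. The curl (z-component) there is about -4; negative curl means clockwise rotation.

clockwise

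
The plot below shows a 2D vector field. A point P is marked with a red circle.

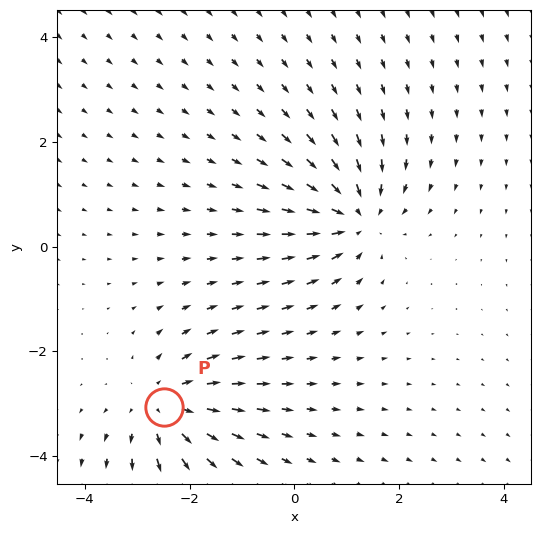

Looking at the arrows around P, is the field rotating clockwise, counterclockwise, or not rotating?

not rotating

Near P at (-2.5, -3.1) the arrows show no circulation. The curl there is ≈0.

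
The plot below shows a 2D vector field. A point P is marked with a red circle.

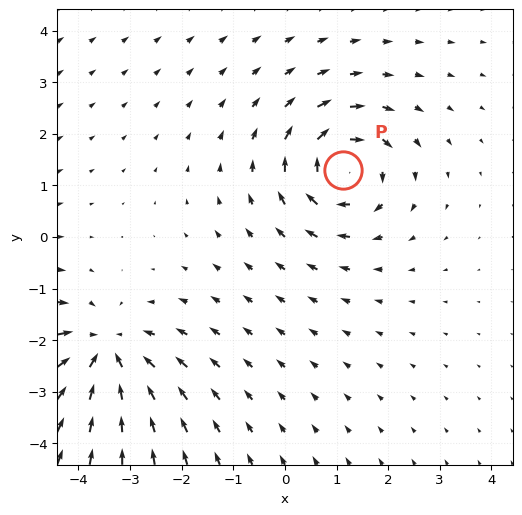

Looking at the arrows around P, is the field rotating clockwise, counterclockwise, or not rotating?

clockwise

Near P at (1.1, 1.3) the arrows circulate clockwise. The curl (z-component) there is about -5; negative curl means clockwise rotation.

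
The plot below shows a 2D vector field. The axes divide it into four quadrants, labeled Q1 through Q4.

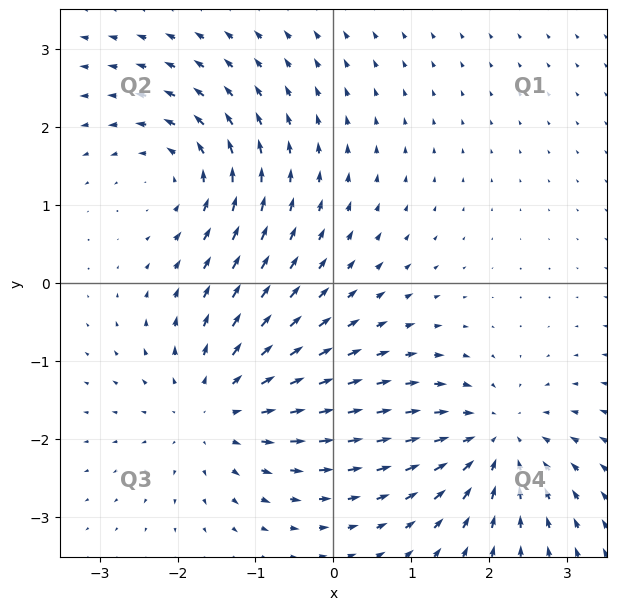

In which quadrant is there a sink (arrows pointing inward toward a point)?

Q4

The sink sits at approximately (2.1, -2.0), which lies in quadrant Q4. The divergence there is about -5, negative as expected for a sink.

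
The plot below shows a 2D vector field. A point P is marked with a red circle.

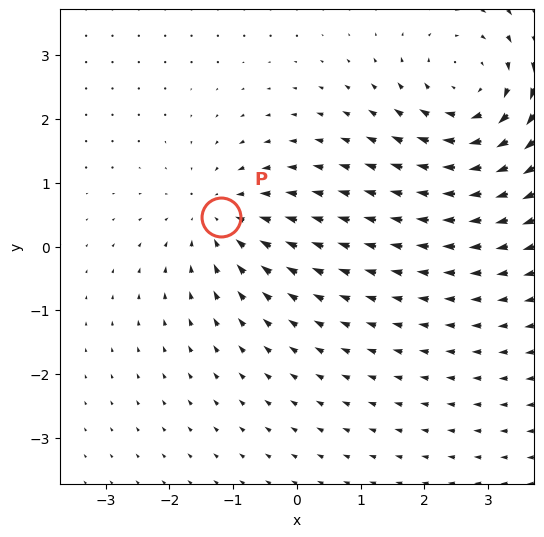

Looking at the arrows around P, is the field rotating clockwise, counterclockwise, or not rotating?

not rotating

Near P at (-1.2, 0.5) the arrows show no circulation. The curl there is ≈0.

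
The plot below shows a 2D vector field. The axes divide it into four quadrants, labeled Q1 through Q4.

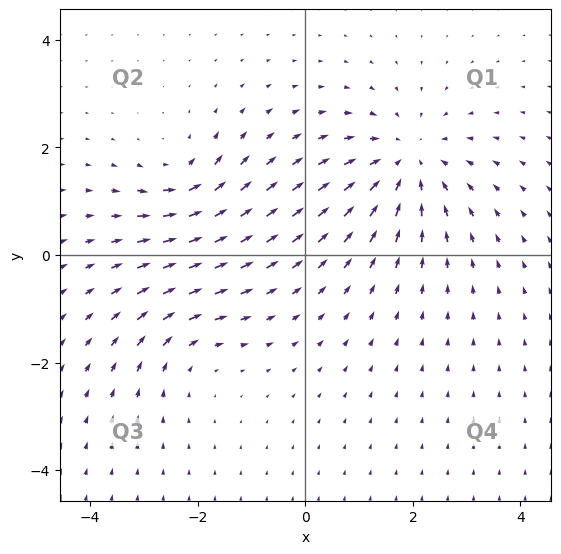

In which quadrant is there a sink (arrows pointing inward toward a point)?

The sink sits at approximately (1.9, 1.7), which lies in quadrant Q1. The divergence there is about -4, negative as expected for a sink.

Q1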